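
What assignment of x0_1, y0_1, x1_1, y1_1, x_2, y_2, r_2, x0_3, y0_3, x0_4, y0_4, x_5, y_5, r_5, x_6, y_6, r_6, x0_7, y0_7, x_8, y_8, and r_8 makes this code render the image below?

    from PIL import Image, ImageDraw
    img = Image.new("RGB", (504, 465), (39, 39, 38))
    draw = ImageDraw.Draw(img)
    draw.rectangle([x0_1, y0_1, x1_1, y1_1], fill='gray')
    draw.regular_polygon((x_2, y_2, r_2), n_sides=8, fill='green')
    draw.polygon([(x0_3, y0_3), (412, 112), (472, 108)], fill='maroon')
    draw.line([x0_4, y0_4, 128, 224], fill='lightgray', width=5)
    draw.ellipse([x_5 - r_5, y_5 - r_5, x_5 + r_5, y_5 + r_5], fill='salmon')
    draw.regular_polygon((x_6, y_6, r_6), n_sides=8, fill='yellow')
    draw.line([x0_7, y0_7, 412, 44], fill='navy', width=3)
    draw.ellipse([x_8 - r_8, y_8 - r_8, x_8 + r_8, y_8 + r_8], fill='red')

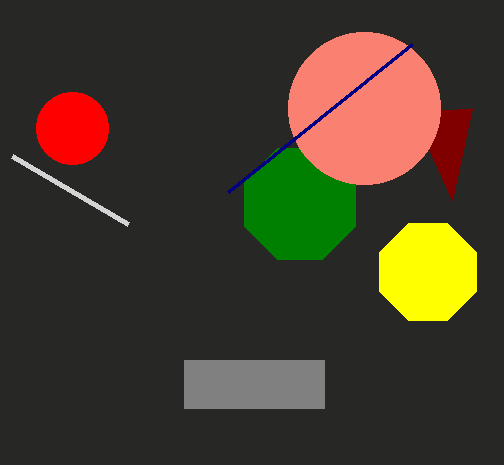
x0_1 = 184, y0_1 = 360, x1_1 = 324, y1_1 = 408, x_2 = 300, y_2 = 204, r_2 = 60, x0_3 = 452, y0_3 = 200, x0_4 = 12, y0_4 = 156, x_5 = 364, y_5 = 108, r_5 = 76, x_6 = 428, y_6 = 272, r_6 = 52, x0_7 = 228, y0_7 = 192, x_8 = 72, y_8 = 128, r_8 = 36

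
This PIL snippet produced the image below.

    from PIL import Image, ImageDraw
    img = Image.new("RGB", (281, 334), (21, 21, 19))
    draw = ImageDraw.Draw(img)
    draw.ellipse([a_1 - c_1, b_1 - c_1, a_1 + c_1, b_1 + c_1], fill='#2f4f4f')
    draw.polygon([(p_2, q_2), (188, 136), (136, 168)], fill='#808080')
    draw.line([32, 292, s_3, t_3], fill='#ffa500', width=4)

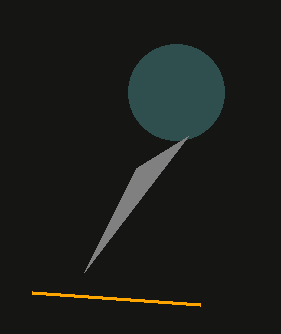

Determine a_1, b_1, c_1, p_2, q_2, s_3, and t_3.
a_1 = 176, b_1 = 92, c_1 = 48, p_2 = 84, q_2 = 272, s_3 = 200, t_3 = 304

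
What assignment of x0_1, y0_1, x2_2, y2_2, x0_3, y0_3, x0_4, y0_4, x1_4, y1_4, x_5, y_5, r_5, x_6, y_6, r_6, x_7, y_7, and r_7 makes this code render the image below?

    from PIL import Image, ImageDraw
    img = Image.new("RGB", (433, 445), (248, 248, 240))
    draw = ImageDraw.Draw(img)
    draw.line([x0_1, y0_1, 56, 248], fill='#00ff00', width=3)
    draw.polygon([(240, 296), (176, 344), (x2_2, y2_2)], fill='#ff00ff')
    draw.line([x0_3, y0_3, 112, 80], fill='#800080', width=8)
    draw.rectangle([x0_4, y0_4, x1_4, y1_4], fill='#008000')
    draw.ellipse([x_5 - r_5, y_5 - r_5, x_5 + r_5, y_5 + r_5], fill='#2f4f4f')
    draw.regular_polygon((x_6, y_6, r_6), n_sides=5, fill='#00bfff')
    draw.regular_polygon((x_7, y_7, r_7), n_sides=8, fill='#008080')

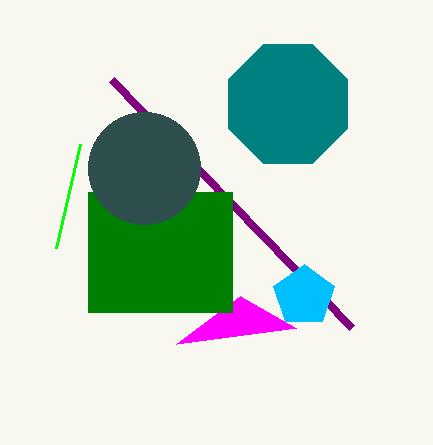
x0_1 = 80
y0_1 = 144
x2_2 = 296
y2_2 = 328
x0_3 = 352
y0_3 = 328
x0_4 = 88
y0_4 = 192
x1_4 = 232
y1_4 = 312
x_5 = 144
y_5 = 168
r_5 = 56
x_6 = 304
y_6 = 296
r_6 = 32
x_7 = 288
y_7 = 104
r_7 = 64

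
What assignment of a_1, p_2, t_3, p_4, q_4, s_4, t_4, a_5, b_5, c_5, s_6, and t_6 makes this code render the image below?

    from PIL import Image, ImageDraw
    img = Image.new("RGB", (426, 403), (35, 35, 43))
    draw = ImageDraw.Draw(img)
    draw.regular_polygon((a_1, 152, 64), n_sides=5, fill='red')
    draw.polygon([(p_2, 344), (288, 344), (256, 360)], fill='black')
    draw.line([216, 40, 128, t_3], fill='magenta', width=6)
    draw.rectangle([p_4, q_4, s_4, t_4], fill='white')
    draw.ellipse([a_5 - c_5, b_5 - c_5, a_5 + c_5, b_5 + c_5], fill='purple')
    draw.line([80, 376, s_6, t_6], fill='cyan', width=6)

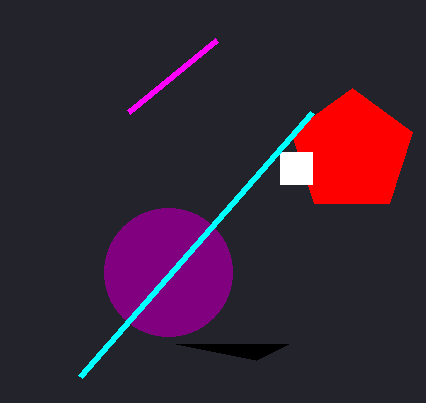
a_1 = 352, p_2 = 176, t_3 = 112, p_4 = 280, q_4 = 152, s_4 = 312, t_4 = 184, a_5 = 168, b_5 = 272, c_5 = 64, s_6 = 312, t_6 = 112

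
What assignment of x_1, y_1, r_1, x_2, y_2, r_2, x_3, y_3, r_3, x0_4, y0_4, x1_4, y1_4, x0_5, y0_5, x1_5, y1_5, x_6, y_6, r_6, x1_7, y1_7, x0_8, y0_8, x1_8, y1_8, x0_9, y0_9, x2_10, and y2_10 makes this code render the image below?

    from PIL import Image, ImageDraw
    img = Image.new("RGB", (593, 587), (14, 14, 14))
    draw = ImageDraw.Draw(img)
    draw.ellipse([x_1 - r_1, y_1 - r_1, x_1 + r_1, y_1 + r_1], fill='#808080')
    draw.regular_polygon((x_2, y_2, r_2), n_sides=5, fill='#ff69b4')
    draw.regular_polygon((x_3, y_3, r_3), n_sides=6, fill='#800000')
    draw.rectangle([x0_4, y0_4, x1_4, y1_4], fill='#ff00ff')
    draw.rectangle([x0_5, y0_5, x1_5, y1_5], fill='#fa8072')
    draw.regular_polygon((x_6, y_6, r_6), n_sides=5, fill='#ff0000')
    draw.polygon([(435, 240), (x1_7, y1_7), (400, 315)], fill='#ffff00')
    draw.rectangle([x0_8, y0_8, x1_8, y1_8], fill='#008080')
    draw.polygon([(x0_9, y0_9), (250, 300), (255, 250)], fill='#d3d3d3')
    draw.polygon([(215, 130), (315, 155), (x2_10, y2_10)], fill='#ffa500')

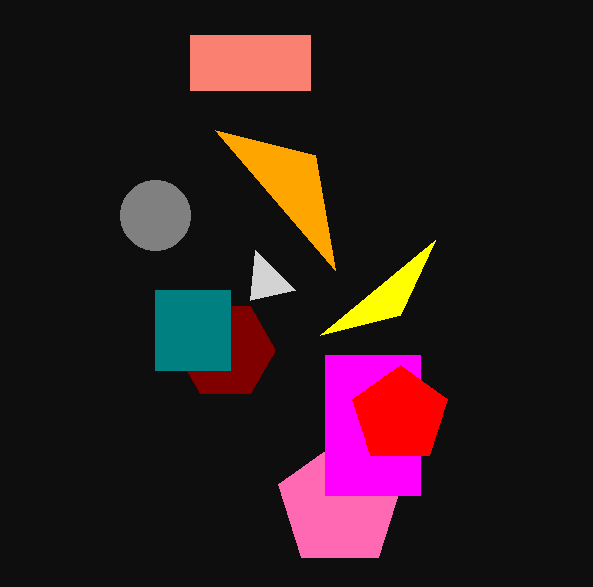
x_1 = 155, y_1 = 215, r_1 = 35, x_2 = 340, y_2 = 505, r_2 = 65, x_3 = 225, y_3 = 350, r_3 = 50, x0_4 = 325, y0_4 = 355, x1_4 = 420, y1_4 = 495, x0_5 = 190, y0_5 = 35, x1_5 = 310, y1_5 = 90, x_6 = 400, y_6 = 415, r_6 = 50, x1_7 = 320, y1_7 = 335, x0_8 = 155, y0_8 = 290, x1_8 = 230, y1_8 = 370, x0_9 = 295, y0_9 = 290, x2_10 = 335, y2_10 = 270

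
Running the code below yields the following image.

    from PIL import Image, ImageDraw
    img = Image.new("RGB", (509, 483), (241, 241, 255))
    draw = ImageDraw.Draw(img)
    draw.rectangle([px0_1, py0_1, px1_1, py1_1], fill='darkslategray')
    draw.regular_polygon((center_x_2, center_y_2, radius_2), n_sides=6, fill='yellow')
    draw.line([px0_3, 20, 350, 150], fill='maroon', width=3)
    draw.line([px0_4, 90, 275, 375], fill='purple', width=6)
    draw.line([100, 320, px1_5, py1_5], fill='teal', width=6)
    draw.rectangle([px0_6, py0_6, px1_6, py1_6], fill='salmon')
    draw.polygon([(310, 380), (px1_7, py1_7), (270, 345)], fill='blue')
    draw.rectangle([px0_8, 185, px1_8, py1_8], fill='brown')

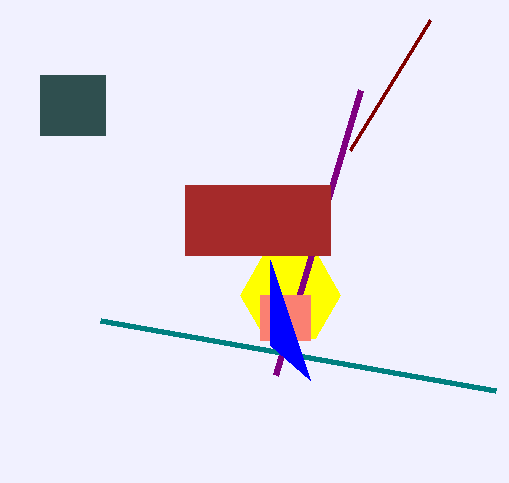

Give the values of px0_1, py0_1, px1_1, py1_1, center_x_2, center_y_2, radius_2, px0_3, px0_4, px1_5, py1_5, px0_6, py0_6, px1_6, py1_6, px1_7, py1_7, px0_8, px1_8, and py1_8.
px0_1 = 40; py0_1 = 75; px1_1 = 105; py1_1 = 135; center_x_2 = 290; center_y_2 = 295; radius_2 = 50; px0_3 = 430; px0_4 = 360; px1_5 = 495; py1_5 = 390; px0_6 = 260; py0_6 = 295; px1_6 = 310; py1_6 = 340; px1_7 = 270; py1_7 = 260; px0_8 = 185; px1_8 = 330; py1_8 = 255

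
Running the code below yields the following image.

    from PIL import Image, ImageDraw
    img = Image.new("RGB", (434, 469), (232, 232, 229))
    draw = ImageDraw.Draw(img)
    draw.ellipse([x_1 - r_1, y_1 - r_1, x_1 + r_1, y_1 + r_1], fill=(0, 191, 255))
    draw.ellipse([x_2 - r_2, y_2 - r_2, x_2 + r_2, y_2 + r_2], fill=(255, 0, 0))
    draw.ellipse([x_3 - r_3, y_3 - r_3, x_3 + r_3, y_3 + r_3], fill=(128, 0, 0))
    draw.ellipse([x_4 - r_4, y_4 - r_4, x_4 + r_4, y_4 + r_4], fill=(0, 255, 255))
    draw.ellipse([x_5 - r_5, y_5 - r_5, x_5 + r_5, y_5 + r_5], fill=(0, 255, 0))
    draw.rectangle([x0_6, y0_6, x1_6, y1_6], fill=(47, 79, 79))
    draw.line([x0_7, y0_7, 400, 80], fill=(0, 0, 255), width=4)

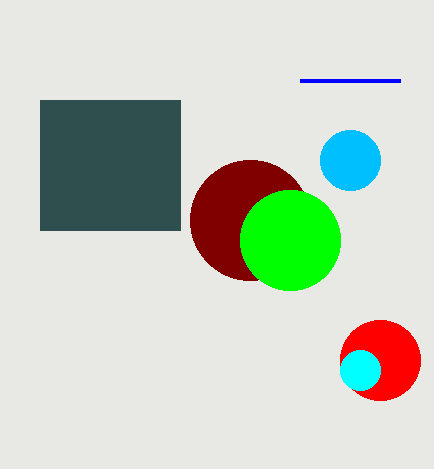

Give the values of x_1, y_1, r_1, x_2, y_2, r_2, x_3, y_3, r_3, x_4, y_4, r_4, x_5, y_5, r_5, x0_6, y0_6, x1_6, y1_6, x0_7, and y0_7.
x_1 = 350, y_1 = 160, r_1 = 30, x_2 = 380, y_2 = 360, r_2 = 40, x_3 = 250, y_3 = 220, r_3 = 60, x_4 = 360, y_4 = 370, r_4 = 20, x_5 = 290, y_5 = 240, r_5 = 50, x0_6 = 40, y0_6 = 100, x1_6 = 180, y1_6 = 230, x0_7 = 300, y0_7 = 80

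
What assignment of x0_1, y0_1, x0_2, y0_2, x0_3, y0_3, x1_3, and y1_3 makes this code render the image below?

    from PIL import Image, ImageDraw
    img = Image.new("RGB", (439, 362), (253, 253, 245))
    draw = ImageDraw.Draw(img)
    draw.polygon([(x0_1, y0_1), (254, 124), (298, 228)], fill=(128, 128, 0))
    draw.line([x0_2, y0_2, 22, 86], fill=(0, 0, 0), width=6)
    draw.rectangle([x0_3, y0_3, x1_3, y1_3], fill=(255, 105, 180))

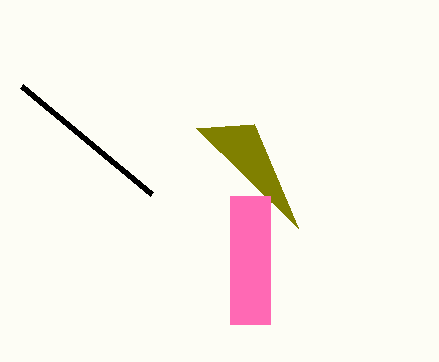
x0_1 = 196; y0_1 = 128; x0_2 = 152; y0_2 = 194; x0_3 = 230; y0_3 = 196; x1_3 = 270; y1_3 = 324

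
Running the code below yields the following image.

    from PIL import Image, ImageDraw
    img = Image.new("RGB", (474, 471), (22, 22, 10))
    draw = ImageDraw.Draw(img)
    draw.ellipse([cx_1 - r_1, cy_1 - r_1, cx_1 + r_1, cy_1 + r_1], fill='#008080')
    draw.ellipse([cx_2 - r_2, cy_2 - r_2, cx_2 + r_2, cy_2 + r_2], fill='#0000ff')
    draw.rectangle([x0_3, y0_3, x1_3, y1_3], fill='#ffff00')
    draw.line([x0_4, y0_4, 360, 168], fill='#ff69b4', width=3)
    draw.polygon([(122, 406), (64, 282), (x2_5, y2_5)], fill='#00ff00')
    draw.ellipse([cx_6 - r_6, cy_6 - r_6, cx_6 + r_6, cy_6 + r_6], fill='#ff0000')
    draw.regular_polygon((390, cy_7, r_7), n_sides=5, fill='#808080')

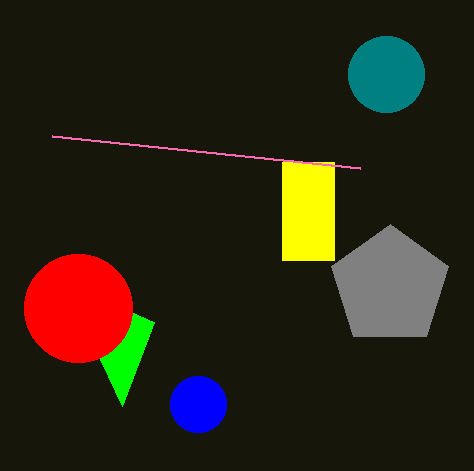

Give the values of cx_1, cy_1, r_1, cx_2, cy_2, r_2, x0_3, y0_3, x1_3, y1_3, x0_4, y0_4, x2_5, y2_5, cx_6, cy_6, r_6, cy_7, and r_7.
cx_1 = 386, cy_1 = 74, r_1 = 38, cx_2 = 198, cy_2 = 404, r_2 = 28, x0_3 = 282, y0_3 = 162, x1_3 = 334, y1_3 = 260, x0_4 = 52, y0_4 = 136, x2_5 = 154, y2_5 = 322, cx_6 = 78, cy_6 = 308, r_6 = 54, cy_7 = 286, r_7 = 62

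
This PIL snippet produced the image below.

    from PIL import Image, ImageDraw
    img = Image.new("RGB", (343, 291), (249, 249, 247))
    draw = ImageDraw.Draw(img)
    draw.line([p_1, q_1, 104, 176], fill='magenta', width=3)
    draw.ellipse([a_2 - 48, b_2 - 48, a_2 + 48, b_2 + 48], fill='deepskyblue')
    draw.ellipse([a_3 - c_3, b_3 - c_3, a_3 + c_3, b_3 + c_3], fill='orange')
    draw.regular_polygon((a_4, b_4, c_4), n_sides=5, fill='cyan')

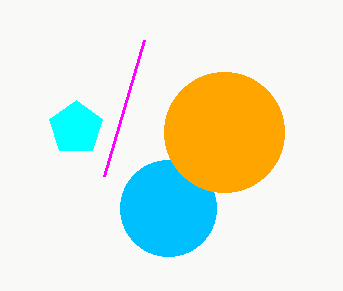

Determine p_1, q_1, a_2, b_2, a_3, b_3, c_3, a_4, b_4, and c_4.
p_1 = 144, q_1 = 40, a_2 = 168, b_2 = 208, a_3 = 224, b_3 = 132, c_3 = 60, a_4 = 76, b_4 = 128, c_4 = 28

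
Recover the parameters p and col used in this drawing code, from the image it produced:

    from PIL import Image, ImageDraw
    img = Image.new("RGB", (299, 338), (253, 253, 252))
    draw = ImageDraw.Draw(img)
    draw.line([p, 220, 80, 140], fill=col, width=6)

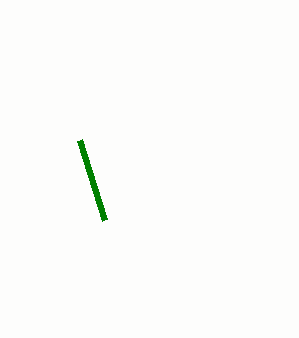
p = 105; col = 'green'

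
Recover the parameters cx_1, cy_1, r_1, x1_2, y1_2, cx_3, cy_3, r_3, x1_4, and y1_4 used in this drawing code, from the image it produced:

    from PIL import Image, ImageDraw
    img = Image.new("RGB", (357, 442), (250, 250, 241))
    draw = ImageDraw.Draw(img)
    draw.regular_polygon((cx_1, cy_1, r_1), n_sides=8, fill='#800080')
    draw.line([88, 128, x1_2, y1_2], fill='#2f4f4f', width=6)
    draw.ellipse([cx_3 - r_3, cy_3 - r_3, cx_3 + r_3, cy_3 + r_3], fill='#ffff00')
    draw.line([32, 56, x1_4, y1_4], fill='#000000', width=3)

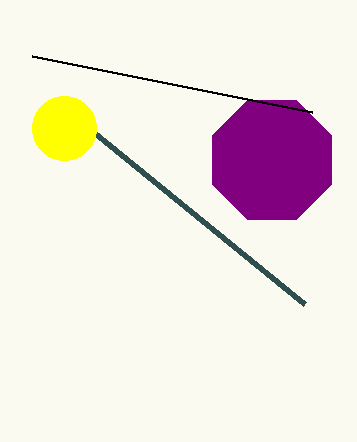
cx_1 = 272; cy_1 = 160; r_1 = 64; x1_2 = 304; y1_2 = 304; cx_3 = 64; cy_3 = 128; r_3 = 32; x1_4 = 312; y1_4 = 112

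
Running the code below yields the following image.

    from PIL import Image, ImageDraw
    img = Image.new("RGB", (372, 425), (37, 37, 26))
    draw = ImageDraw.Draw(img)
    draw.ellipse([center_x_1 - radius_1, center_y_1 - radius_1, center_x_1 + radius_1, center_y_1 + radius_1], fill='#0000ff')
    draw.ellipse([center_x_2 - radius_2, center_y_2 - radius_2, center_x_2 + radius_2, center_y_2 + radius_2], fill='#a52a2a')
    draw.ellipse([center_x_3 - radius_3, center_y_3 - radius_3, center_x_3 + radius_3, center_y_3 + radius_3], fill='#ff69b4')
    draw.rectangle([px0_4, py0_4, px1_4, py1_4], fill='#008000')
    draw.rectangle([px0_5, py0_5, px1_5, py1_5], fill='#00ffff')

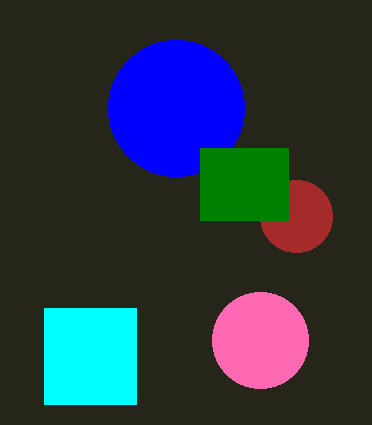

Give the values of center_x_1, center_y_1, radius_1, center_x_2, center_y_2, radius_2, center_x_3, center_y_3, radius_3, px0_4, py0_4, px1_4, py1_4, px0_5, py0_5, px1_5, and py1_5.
center_x_1 = 176; center_y_1 = 108; radius_1 = 68; center_x_2 = 296; center_y_2 = 216; radius_2 = 36; center_x_3 = 260; center_y_3 = 340; radius_3 = 48; px0_4 = 200; py0_4 = 148; px1_4 = 288; py1_4 = 220; px0_5 = 44; py0_5 = 308; px1_5 = 136; py1_5 = 404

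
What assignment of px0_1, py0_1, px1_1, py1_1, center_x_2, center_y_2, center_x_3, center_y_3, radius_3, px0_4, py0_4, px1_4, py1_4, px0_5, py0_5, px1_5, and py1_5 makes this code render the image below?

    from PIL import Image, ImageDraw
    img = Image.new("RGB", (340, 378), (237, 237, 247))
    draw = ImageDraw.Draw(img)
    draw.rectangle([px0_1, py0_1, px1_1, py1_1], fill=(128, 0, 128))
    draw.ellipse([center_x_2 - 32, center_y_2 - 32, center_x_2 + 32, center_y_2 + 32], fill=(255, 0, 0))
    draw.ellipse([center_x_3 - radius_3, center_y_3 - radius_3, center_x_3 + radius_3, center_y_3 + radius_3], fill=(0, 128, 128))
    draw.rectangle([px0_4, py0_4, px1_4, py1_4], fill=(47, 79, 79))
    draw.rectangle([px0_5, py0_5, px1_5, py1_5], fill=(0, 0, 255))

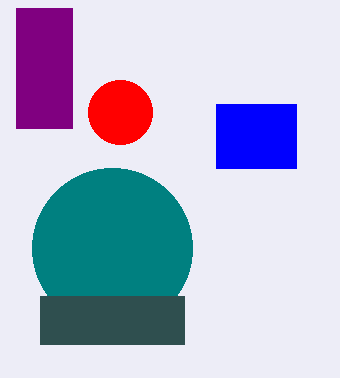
px0_1 = 16; py0_1 = 8; px1_1 = 72; py1_1 = 128; center_x_2 = 120; center_y_2 = 112; center_x_3 = 112; center_y_3 = 248; radius_3 = 80; px0_4 = 40; py0_4 = 296; px1_4 = 184; py1_4 = 344; px0_5 = 216; py0_5 = 104; px1_5 = 296; py1_5 = 168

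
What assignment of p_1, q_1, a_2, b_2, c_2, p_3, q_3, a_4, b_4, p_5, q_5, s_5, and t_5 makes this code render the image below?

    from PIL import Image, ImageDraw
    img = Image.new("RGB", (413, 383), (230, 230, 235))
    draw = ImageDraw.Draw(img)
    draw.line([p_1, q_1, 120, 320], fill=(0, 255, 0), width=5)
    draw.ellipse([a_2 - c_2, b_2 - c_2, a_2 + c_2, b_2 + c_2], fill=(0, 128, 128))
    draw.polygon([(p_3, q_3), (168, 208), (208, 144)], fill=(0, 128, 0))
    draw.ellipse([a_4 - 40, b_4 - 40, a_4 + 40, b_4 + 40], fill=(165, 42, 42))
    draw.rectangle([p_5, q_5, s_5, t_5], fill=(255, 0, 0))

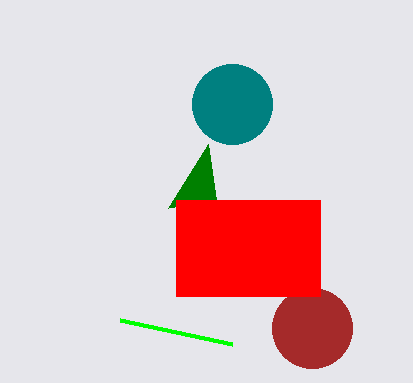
p_1 = 232
q_1 = 344
a_2 = 232
b_2 = 104
c_2 = 40
p_3 = 216
q_3 = 200
a_4 = 312
b_4 = 328
p_5 = 176
q_5 = 200
s_5 = 320
t_5 = 296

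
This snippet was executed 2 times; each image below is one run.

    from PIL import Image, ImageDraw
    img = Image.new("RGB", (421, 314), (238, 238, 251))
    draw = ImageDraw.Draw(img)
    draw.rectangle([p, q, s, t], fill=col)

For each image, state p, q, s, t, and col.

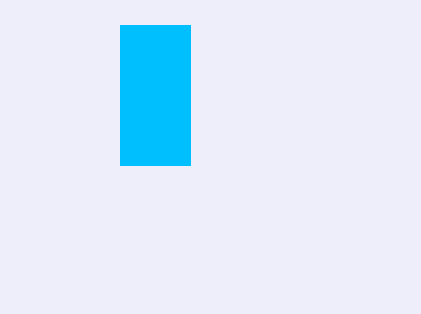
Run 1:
p = 120
q = 25
s = 190
t = 165
col = 'deepskyblue'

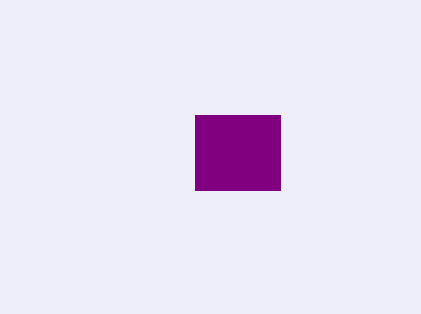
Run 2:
p = 195
q = 115
s = 280
t = 190
col = 'purple'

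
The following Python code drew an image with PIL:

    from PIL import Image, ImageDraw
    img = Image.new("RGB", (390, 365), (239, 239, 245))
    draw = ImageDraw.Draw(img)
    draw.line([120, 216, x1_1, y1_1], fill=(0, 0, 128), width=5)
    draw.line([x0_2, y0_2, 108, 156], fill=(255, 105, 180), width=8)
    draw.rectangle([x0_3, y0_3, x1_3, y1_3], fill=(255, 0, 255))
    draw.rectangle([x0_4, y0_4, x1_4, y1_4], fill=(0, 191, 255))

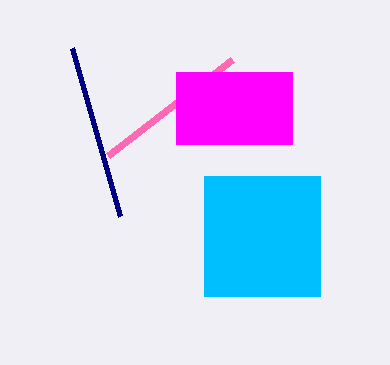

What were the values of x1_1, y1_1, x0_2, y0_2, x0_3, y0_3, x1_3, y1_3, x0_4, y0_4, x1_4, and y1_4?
x1_1 = 72, y1_1 = 48, x0_2 = 232, y0_2 = 60, x0_3 = 176, y0_3 = 72, x1_3 = 292, y1_3 = 144, x0_4 = 204, y0_4 = 176, x1_4 = 320, y1_4 = 296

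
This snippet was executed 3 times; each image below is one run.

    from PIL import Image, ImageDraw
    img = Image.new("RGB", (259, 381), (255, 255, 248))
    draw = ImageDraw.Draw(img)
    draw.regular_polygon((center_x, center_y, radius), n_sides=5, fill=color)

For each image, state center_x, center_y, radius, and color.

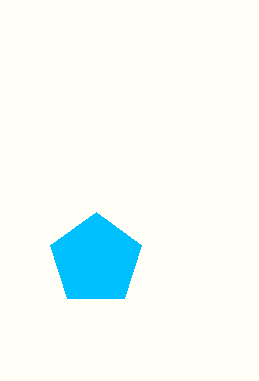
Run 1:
center_x = 96; center_y = 260; radius = 48; color = 'deepskyblue'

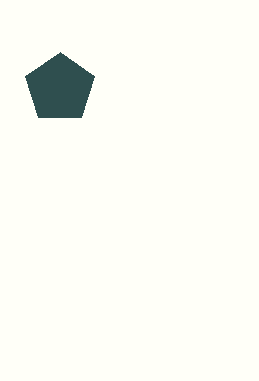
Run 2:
center_x = 60
center_y = 88
radius = 36
color = 'darkslategray'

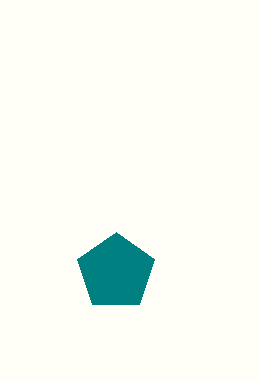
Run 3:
center_x = 116
center_y = 272
radius = 40
color = 'teal'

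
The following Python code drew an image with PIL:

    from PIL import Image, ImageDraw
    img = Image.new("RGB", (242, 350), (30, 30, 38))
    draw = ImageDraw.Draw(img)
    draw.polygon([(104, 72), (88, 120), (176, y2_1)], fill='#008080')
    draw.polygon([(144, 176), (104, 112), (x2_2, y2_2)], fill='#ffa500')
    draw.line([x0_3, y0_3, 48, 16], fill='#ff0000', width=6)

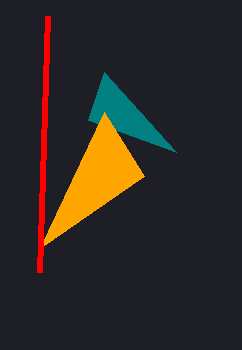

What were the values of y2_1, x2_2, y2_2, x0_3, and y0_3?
y2_1 = 152, x2_2 = 40, y2_2 = 248, x0_3 = 40, y0_3 = 272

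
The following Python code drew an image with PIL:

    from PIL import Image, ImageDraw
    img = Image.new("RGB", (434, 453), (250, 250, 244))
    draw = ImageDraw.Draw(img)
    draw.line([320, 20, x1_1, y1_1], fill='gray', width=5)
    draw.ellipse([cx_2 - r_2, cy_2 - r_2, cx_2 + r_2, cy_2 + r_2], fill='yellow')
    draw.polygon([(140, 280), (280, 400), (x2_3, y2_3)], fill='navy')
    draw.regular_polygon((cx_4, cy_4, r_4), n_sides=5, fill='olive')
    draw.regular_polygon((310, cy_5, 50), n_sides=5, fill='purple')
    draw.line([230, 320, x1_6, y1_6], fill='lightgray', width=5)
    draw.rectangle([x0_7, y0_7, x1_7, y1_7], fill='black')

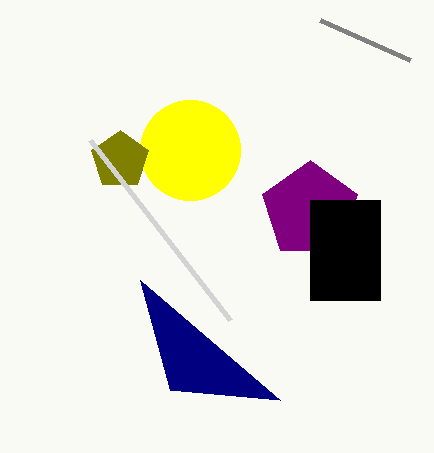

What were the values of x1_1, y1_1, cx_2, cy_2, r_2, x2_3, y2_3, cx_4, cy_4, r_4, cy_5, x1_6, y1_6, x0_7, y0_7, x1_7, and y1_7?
x1_1 = 410
y1_1 = 60
cx_2 = 190
cy_2 = 150
r_2 = 50
x2_3 = 170
y2_3 = 390
cx_4 = 120
cy_4 = 160
r_4 = 30
cy_5 = 210
x1_6 = 90
y1_6 = 140
x0_7 = 310
y0_7 = 200
x1_7 = 380
y1_7 = 300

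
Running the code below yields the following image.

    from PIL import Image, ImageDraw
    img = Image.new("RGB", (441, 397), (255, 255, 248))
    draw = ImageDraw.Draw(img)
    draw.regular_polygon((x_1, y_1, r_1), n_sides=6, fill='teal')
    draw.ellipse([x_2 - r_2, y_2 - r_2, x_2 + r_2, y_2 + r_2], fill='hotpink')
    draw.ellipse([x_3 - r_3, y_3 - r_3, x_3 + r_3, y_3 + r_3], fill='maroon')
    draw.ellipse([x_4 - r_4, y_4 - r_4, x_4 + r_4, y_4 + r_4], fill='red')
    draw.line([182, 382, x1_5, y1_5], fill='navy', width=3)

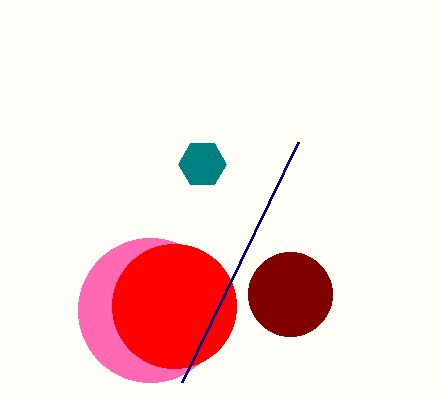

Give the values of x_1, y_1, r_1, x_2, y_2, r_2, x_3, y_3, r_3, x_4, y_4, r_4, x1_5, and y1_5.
x_1 = 202
y_1 = 164
r_1 = 24
x_2 = 150
y_2 = 310
r_2 = 72
x_3 = 290
y_3 = 294
r_3 = 42
x_4 = 174
y_4 = 306
r_4 = 62
x1_5 = 298
y1_5 = 142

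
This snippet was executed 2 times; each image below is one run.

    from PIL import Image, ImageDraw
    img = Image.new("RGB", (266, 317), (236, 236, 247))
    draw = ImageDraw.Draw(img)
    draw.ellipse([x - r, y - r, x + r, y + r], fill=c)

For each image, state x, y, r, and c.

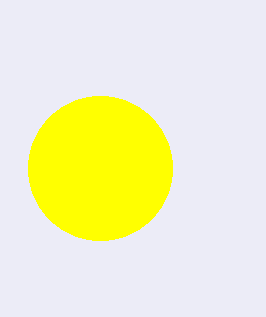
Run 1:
x = 100; y = 168; r = 72; c = 'yellow'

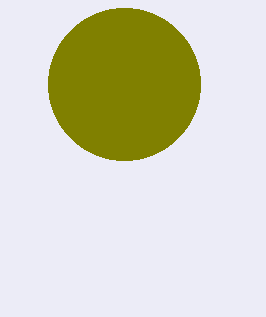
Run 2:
x = 124, y = 84, r = 76, c = 'olive'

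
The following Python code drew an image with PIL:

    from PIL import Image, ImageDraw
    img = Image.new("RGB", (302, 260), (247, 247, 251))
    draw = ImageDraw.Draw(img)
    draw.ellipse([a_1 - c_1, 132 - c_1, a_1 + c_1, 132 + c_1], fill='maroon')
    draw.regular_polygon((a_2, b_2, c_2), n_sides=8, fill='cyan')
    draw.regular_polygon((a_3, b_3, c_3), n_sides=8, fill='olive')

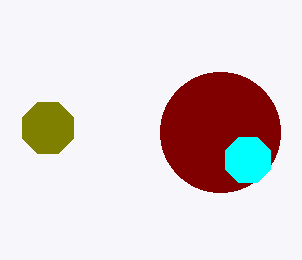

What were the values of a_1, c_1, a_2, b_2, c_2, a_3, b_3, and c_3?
a_1 = 220
c_1 = 60
a_2 = 248
b_2 = 160
c_2 = 24
a_3 = 48
b_3 = 128
c_3 = 28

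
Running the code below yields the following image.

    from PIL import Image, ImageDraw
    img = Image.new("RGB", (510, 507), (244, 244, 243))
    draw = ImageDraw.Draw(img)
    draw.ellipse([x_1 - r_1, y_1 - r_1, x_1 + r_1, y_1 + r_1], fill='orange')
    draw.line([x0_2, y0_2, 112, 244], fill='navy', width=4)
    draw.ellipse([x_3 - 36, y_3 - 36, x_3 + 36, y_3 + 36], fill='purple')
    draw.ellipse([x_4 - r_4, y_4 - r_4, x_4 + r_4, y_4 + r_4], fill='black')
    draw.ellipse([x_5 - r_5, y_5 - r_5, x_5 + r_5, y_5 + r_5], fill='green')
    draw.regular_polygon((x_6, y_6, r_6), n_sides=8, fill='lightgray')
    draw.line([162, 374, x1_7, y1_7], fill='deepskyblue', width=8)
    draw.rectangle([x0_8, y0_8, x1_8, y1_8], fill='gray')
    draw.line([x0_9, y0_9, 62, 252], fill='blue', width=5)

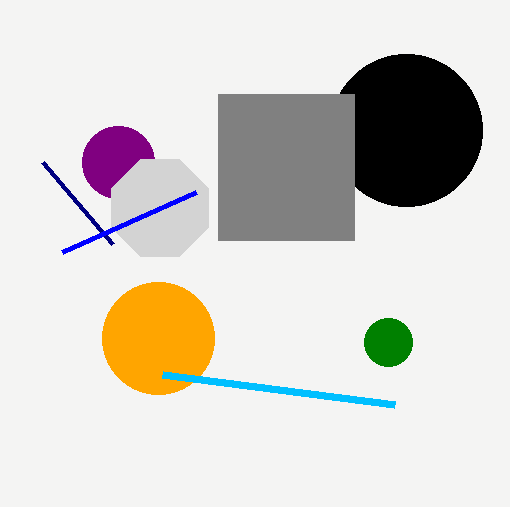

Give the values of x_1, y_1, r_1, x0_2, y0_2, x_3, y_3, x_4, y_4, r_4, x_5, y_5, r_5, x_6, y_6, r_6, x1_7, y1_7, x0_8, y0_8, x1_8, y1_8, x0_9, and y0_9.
x_1 = 158
y_1 = 338
r_1 = 56
x0_2 = 42
y0_2 = 162
x_3 = 118
y_3 = 162
x_4 = 406
y_4 = 130
r_4 = 76
x_5 = 388
y_5 = 342
r_5 = 24
x_6 = 160
y_6 = 208
r_6 = 52
x1_7 = 394
y1_7 = 404
x0_8 = 218
y0_8 = 94
x1_8 = 354
y1_8 = 240
x0_9 = 196
y0_9 = 192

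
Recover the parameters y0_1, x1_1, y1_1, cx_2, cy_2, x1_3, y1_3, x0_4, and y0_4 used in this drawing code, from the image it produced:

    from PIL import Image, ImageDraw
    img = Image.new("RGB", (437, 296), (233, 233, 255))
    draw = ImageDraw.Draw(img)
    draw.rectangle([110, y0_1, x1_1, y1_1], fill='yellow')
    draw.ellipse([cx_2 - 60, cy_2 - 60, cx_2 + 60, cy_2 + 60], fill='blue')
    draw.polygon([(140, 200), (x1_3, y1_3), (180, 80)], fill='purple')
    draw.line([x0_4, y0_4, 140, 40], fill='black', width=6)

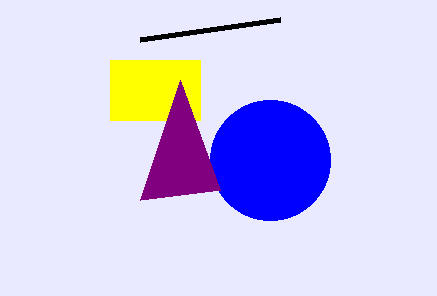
y0_1 = 60; x1_1 = 200; y1_1 = 120; cx_2 = 270; cy_2 = 160; x1_3 = 220; y1_3 = 190; x0_4 = 280; y0_4 = 20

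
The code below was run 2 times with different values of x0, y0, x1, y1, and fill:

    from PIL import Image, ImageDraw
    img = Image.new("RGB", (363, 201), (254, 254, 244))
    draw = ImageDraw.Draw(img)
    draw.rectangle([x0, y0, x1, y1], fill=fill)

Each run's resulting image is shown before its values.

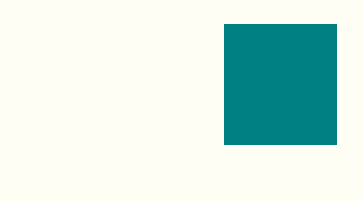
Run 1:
x0 = 224
y0 = 24
x1 = 336
y1 = 144
fill = 'teal'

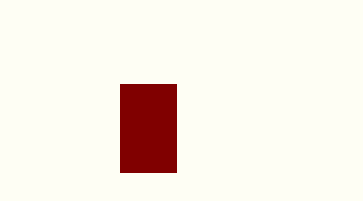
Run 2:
x0 = 120
y0 = 84
x1 = 176
y1 = 172
fill = 'maroon'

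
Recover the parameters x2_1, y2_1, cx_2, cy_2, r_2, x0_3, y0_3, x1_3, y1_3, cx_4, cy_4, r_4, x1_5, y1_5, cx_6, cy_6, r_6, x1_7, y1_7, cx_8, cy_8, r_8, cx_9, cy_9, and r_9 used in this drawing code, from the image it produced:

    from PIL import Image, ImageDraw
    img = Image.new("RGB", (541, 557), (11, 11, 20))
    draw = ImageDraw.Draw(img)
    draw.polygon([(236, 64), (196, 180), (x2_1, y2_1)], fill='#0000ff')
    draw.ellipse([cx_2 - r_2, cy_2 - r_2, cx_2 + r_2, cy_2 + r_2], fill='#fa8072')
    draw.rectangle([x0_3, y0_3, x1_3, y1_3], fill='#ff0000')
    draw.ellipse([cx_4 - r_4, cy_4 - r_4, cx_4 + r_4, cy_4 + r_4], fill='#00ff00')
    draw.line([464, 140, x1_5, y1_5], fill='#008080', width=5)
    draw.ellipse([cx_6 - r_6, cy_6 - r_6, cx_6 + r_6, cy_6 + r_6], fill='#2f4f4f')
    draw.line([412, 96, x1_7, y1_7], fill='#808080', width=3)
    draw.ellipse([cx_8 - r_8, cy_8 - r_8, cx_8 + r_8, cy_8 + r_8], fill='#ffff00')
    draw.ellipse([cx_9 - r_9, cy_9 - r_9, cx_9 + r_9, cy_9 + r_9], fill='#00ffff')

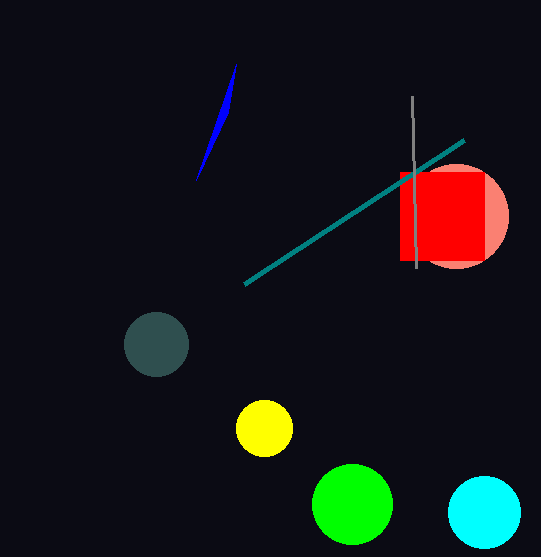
x2_1 = 228
y2_1 = 112
cx_2 = 456
cy_2 = 216
r_2 = 52
x0_3 = 400
y0_3 = 172
x1_3 = 484
y1_3 = 260
cx_4 = 352
cy_4 = 504
r_4 = 40
x1_5 = 244
y1_5 = 284
cx_6 = 156
cy_6 = 344
r_6 = 32
x1_7 = 416
y1_7 = 268
cx_8 = 264
cy_8 = 428
r_8 = 28
cx_9 = 484
cy_9 = 512
r_9 = 36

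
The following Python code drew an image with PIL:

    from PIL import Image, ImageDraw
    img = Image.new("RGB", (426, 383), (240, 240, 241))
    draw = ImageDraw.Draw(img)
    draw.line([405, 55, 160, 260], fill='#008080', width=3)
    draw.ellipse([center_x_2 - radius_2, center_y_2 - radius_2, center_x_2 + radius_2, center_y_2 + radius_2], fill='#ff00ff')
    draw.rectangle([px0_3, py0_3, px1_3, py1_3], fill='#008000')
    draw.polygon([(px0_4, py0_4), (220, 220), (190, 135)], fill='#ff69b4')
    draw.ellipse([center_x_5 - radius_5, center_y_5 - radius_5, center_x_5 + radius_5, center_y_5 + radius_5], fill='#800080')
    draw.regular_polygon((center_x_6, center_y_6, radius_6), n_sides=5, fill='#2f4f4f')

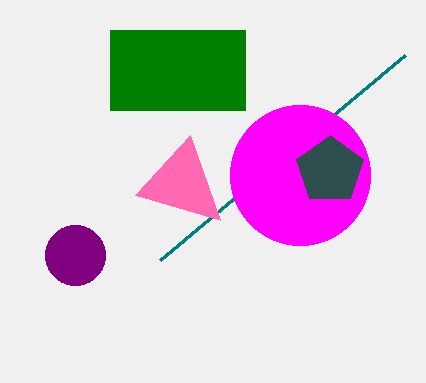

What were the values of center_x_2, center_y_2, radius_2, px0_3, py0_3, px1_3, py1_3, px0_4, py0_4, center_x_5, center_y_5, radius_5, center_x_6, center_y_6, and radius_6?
center_x_2 = 300, center_y_2 = 175, radius_2 = 70, px0_3 = 110, py0_3 = 30, px1_3 = 245, py1_3 = 110, px0_4 = 135, py0_4 = 195, center_x_5 = 75, center_y_5 = 255, radius_5 = 30, center_x_6 = 330, center_y_6 = 170, radius_6 = 35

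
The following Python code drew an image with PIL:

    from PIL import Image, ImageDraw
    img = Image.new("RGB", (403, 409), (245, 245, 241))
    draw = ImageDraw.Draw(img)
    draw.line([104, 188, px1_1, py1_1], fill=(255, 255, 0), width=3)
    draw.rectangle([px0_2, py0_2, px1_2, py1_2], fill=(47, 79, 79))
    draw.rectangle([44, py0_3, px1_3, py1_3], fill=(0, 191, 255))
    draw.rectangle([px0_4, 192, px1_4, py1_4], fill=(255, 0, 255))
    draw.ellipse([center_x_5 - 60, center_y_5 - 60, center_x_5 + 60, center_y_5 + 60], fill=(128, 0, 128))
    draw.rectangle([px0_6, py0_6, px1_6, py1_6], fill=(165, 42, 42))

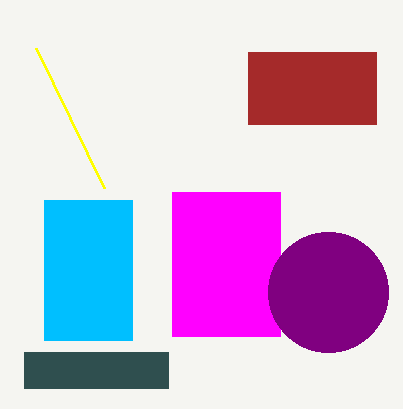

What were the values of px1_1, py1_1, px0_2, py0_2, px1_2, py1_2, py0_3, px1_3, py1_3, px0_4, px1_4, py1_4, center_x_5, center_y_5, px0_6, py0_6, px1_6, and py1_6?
px1_1 = 36, py1_1 = 48, px0_2 = 24, py0_2 = 352, px1_2 = 168, py1_2 = 388, py0_3 = 200, px1_3 = 132, py1_3 = 340, px0_4 = 172, px1_4 = 280, py1_4 = 336, center_x_5 = 328, center_y_5 = 292, px0_6 = 248, py0_6 = 52, px1_6 = 376, py1_6 = 124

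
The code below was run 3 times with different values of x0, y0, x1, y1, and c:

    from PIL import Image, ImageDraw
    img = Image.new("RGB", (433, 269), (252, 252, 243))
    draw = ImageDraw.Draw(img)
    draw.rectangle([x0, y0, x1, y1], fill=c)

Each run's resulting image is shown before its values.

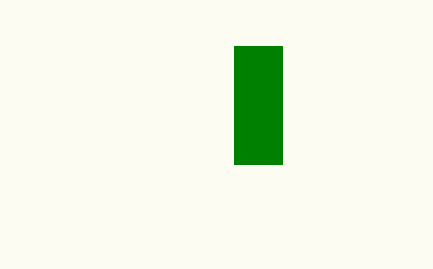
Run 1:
x0 = 234
y0 = 46
x1 = 282
y1 = 164
c = 'green'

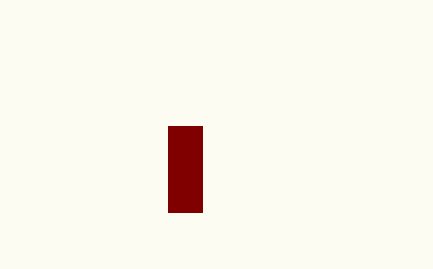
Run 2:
x0 = 168, y0 = 126, x1 = 202, y1 = 212, c = 'maroon'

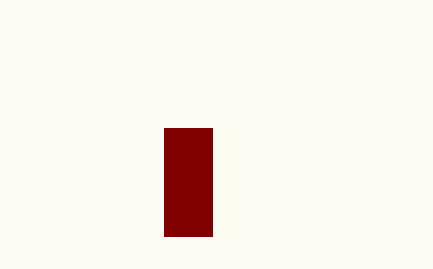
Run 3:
x0 = 164, y0 = 128, x1 = 212, y1 = 236, c = 'maroon'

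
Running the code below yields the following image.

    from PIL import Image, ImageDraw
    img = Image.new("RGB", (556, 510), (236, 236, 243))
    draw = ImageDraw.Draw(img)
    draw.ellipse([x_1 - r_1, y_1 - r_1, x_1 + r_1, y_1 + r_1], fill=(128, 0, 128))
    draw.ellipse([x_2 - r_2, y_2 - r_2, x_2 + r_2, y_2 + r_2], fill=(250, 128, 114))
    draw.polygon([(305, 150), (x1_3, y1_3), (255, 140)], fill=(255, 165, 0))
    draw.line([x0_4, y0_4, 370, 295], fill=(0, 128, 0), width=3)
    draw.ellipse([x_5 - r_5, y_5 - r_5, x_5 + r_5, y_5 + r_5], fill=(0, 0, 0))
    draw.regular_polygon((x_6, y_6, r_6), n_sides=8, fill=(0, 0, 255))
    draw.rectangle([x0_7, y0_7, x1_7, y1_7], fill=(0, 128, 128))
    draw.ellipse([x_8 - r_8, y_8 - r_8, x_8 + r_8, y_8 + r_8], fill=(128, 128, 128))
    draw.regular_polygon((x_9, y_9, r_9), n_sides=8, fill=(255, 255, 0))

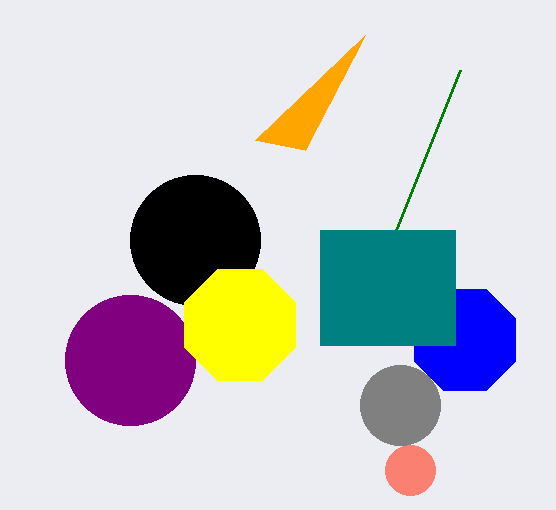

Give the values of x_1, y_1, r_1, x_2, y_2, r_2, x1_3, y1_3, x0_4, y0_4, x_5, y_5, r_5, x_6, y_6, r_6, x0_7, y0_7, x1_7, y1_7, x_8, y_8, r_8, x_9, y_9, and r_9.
x_1 = 130; y_1 = 360; r_1 = 65; x_2 = 410; y_2 = 470; r_2 = 25; x1_3 = 365; y1_3 = 35; x0_4 = 460; y0_4 = 70; x_5 = 195; y_5 = 240; r_5 = 65; x_6 = 465; y_6 = 340; r_6 = 55; x0_7 = 320; y0_7 = 230; x1_7 = 455; y1_7 = 345; x_8 = 400; y_8 = 405; r_8 = 40; x_9 = 240; y_9 = 325; r_9 = 60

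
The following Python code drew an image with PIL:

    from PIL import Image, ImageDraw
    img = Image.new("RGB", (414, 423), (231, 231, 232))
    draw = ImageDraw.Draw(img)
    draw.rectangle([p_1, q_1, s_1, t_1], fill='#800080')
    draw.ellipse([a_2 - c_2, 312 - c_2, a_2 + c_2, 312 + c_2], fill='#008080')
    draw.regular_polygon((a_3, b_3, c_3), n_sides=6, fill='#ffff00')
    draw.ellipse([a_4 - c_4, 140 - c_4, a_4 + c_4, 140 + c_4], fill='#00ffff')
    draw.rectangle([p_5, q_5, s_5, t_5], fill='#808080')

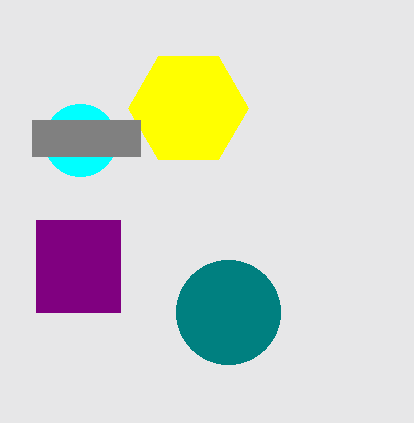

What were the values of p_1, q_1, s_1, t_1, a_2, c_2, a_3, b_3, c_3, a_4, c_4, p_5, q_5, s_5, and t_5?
p_1 = 36, q_1 = 220, s_1 = 120, t_1 = 312, a_2 = 228, c_2 = 52, a_3 = 188, b_3 = 108, c_3 = 60, a_4 = 80, c_4 = 36, p_5 = 32, q_5 = 120, s_5 = 140, t_5 = 156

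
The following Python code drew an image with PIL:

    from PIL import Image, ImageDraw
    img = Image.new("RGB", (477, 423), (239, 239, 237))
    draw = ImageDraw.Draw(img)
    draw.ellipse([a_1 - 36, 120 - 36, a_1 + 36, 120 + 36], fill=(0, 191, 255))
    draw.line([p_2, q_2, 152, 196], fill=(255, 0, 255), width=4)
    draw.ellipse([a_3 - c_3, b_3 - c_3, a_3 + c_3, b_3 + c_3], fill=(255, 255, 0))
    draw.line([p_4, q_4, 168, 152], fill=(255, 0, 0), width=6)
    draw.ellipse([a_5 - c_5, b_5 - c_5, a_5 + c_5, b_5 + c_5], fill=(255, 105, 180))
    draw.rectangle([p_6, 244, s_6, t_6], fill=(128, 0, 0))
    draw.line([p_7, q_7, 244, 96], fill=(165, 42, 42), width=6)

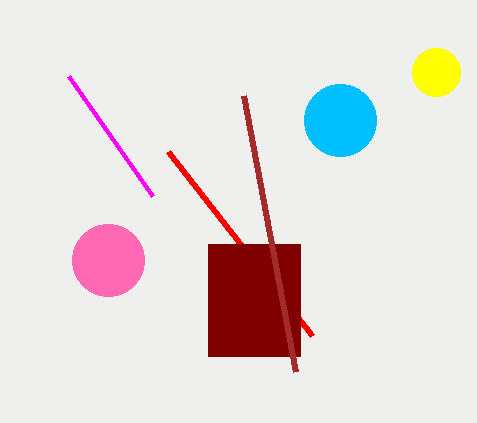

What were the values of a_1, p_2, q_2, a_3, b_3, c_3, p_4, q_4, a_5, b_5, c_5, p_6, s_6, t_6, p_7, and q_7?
a_1 = 340; p_2 = 68; q_2 = 76; a_3 = 436; b_3 = 72; c_3 = 24; p_4 = 312; q_4 = 336; a_5 = 108; b_5 = 260; c_5 = 36; p_6 = 208; s_6 = 300; t_6 = 356; p_7 = 296; q_7 = 372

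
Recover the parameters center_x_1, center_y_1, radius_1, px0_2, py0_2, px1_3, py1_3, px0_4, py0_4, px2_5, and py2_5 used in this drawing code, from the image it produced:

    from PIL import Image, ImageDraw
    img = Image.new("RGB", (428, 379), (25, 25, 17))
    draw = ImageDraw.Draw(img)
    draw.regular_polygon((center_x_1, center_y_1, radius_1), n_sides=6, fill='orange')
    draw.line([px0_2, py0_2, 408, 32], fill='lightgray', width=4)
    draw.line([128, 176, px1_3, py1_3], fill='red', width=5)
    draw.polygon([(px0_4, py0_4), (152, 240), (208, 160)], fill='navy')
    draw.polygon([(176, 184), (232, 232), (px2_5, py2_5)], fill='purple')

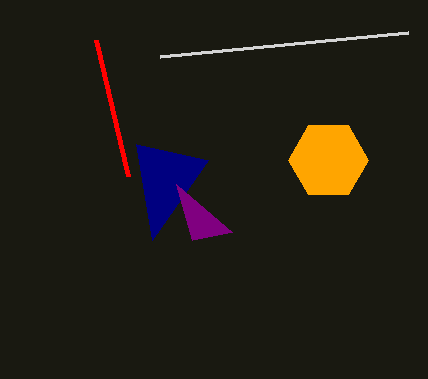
center_x_1 = 328
center_y_1 = 160
radius_1 = 40
px0_2 = 160
py0_2 = 56
px1_3 = 96
py1_3 = 40
px0_4 = 136
py0_4 = 144
px2_5 = 192
py2_5 = 240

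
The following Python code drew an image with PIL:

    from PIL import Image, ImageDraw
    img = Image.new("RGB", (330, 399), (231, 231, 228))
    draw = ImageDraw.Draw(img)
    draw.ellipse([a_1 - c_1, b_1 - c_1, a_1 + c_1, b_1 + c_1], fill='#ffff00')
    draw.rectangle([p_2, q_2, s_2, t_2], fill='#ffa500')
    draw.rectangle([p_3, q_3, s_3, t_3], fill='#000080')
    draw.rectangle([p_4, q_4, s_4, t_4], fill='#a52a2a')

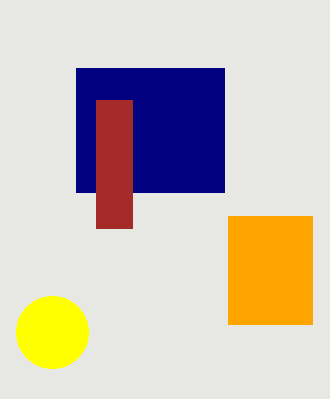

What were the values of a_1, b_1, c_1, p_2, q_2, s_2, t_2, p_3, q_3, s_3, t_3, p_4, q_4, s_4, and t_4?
a_1 = 52
b_1 = 332
c_1 = 36
p_2 = 228
q_2 = 216
s_2 = 312
t_2 = 324
p_3 = 76
q_3 = 68
s_3 = 224
t_3 = 192
p_4 = 96
q_4 = 100
s_4 = 132
t_4 = 228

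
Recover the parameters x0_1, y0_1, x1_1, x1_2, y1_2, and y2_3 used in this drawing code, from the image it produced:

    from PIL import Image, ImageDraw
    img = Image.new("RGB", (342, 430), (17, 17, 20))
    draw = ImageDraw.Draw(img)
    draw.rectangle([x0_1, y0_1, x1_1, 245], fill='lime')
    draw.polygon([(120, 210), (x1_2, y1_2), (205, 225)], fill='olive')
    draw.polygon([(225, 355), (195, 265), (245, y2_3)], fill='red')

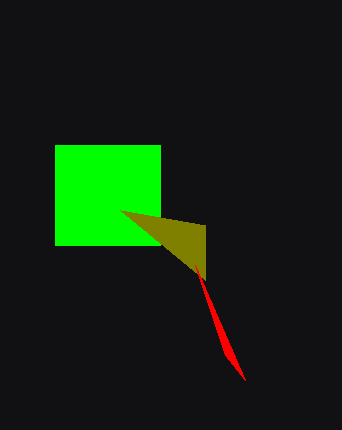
x0_1 = 55, y0_1 = 145, x1_1 = 160, x1_2 = 205, y1_2 = 280, y2_3 = 380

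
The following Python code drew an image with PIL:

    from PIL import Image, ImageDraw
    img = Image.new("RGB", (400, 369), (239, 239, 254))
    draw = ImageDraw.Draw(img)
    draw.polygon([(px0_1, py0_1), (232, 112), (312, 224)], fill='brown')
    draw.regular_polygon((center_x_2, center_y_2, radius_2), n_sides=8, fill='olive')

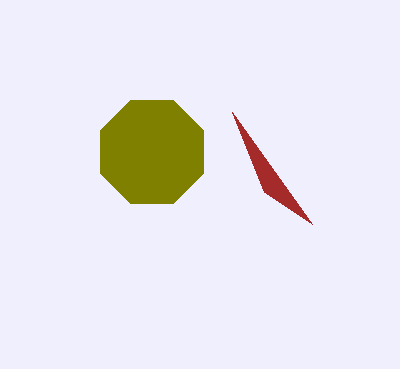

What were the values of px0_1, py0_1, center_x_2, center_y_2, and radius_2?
px0_1 = 264, py0_1 = 192, center_x_2 = 152, center_y_2 = 152, radius_2 = 56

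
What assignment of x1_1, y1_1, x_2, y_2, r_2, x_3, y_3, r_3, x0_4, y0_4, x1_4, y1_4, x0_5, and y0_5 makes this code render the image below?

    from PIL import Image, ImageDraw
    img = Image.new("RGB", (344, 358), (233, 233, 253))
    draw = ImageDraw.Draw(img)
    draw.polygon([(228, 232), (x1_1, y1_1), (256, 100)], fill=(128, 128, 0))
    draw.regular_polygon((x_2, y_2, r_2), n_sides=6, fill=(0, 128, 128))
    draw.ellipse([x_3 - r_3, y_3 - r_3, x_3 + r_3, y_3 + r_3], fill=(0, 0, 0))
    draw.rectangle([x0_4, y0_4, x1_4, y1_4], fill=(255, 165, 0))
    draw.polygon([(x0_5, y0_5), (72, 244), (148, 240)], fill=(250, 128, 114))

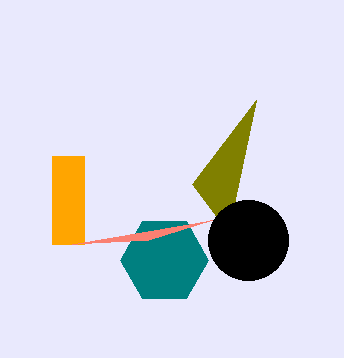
x1_1 = 192
y1_1 = 184
x_2 = 164
y_2 = 260
r_2 = 44
x_3 = 248
y_3 = 240
r_3 = 40
x0_4 = 52
y0_4 = 156
x1_4 = 84
y1_4 = 244
x0_5 = 212
y0_5 = 220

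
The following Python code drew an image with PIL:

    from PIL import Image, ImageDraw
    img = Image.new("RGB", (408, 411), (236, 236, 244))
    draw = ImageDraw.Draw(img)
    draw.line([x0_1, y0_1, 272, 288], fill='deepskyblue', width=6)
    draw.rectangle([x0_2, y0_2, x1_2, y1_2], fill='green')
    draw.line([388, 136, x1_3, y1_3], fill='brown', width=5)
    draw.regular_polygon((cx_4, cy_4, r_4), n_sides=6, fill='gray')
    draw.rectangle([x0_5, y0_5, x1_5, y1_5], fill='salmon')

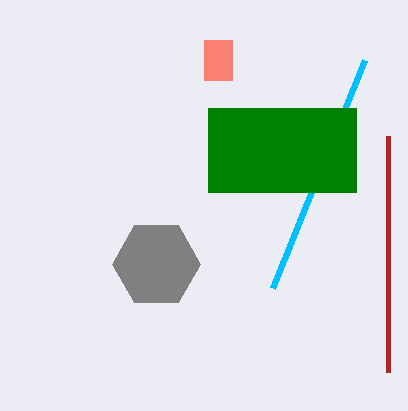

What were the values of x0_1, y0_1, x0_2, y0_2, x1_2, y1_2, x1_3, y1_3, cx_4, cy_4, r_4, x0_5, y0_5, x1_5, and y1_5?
x0_1 = 364
y0_1 = 60
x0_2 = 208
y0_2 = 108
x1_2 = 356
y1_2 = 192
x1_3 = 388
y1_3 = 372
cx_4 = 156
cy_4 = 264
r_4 = 44
x0_5 = 204
y0_5 = 40
x1_5 = 232
y1_5 = 80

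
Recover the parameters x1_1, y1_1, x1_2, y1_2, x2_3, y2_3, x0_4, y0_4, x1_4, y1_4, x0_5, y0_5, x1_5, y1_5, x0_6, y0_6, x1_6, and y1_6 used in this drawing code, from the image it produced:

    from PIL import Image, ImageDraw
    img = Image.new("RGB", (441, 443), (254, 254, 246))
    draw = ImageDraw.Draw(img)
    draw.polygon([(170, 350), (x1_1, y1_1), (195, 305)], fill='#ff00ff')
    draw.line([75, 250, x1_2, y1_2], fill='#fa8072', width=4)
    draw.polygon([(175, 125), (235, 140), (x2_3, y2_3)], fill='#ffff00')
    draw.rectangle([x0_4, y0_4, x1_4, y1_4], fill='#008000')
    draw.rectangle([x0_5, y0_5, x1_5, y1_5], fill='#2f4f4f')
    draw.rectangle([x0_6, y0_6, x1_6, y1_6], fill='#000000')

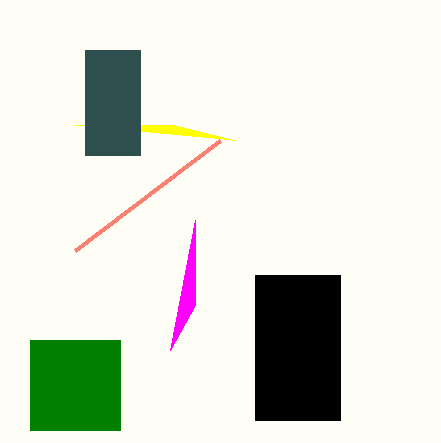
x1_1 = 195
y1_1 = 220
x1_2 = 220
y1_2 = 140
x2_3 = 75
y2_3 = 125
x0_4 = 30
y0_4 = 340
x1_4 = 120
y1_4 = 430
x0_5 = 85
y0_5 = 50
x1_5 = 140
y1_5 = 155
x0_6 = 255
y0_6 = 275
x1_6 = 340
y1_6 = 420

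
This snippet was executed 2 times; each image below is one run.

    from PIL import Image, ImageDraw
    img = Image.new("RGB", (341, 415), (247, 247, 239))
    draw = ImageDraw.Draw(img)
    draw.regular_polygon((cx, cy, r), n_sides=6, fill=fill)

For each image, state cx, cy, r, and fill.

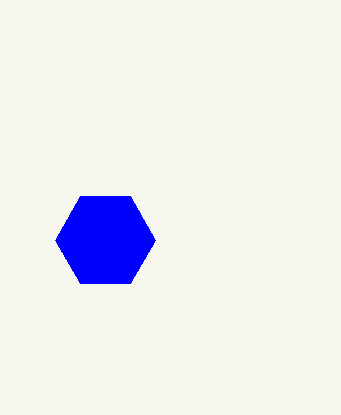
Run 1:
cx = 105; cy = 240; r = 50; fill = 'blue'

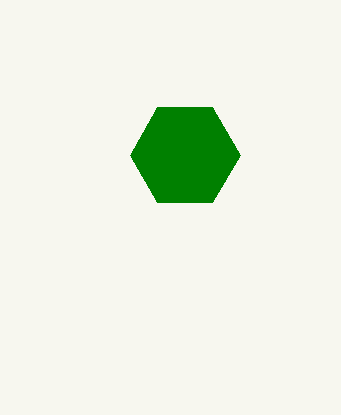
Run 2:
cx = 185
cy = 155
r = 55
fill = 'green'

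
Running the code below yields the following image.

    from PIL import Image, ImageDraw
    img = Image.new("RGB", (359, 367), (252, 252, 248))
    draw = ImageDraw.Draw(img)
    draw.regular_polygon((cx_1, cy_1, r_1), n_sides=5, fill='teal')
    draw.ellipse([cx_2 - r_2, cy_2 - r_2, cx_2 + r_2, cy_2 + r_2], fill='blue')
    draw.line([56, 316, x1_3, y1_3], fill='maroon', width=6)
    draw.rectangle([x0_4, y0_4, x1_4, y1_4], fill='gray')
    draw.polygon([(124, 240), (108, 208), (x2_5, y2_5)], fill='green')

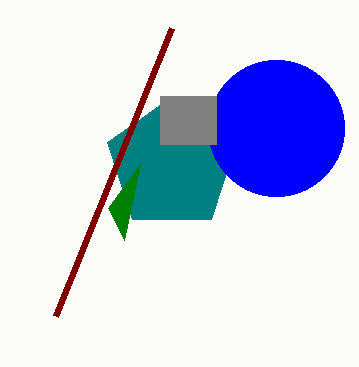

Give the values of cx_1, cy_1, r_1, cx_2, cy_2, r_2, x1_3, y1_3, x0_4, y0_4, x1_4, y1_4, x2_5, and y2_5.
cx_1 = 172, cy_1 = 164, r_1 = 68, cx_2 = 276, cy_2 = 128, r_2 = 68, x1_3 = 172, y1_3 = 28, x0_4 = 160, y0_4 = 96, x1_4 = 216, y1_4 = 144, x2_5 = 140, y2_5 = 164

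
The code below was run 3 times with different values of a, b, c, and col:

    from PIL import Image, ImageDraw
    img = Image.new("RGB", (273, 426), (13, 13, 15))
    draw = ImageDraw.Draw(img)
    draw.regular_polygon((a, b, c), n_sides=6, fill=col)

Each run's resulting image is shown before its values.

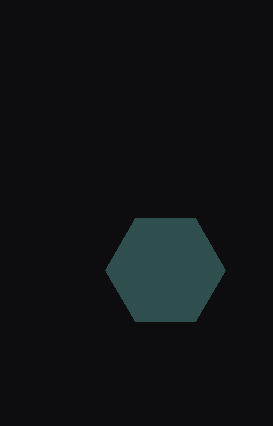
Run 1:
a = 165; b = 270; c = 60; col = 'darkslategray'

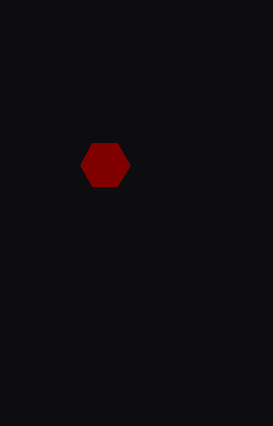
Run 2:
a = 105; b = 165; c = 25; col = 'maroon'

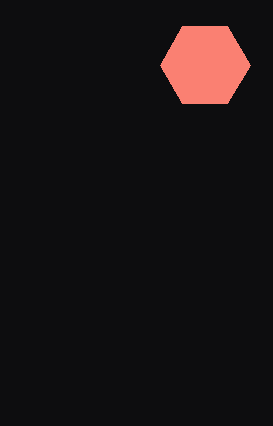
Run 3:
a = 205; b = 65; c = 45; col = 'salmon'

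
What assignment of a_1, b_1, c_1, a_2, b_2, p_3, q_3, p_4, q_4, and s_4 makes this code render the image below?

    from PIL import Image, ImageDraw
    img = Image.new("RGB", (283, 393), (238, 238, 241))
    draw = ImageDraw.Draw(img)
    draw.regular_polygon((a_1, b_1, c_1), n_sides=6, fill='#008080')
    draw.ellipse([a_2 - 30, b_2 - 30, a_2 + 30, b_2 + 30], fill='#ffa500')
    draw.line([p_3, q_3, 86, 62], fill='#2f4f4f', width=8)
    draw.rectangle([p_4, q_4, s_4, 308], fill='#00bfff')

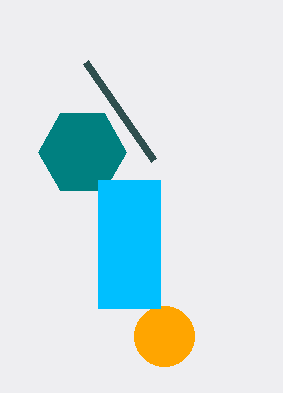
a_1 = 82
b_1 = 152
c_1 = 44
a_2 = 164
b_2 = 336
p_3 = 154
q_3 = 160
p_4 = 98
q_4 = 180
s_4 = 160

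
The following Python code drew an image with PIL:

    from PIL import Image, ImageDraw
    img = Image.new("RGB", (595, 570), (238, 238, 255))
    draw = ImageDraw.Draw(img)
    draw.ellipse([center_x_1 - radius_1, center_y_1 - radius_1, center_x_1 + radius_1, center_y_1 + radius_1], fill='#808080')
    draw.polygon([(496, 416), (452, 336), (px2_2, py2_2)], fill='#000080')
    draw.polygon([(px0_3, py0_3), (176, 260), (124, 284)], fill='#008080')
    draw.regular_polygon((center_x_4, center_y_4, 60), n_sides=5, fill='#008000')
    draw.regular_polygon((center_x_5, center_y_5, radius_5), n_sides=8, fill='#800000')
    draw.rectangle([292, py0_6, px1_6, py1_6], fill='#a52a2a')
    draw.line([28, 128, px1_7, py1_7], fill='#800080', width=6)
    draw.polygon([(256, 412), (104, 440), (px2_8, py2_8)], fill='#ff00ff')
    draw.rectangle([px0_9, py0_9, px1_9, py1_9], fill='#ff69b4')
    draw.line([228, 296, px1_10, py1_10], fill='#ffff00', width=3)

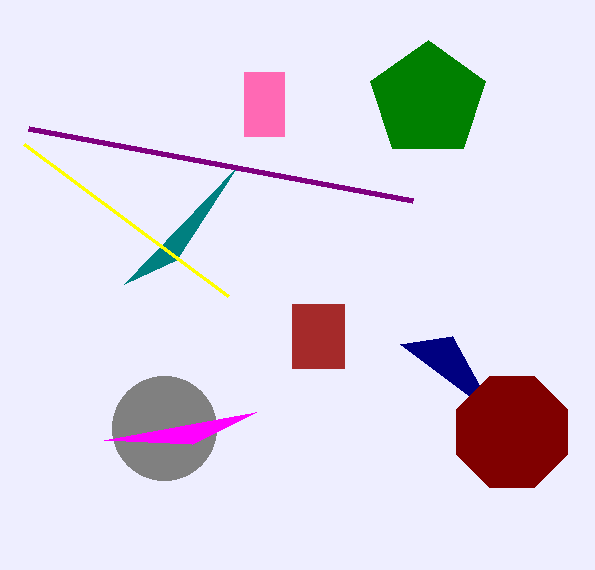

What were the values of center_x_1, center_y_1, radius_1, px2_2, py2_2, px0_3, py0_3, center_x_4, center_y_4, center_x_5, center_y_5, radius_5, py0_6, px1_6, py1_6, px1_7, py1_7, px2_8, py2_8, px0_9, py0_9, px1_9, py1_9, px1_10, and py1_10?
center_x_1 = 164
center_y_1 = 428
radius_1 = 52
px2_2 = 400
py2_2 = 344
px0_3 = 236
py0_3 = 168
center_x_4 = 428
center_y_4 = 100
center_x_5 = 512
center_y_5 = 432
radius_5 = 60
py0_6 = 304
px1_6 = 344
py1_6 = 368
px1_7 = 412
py1_7 = 200
px2_8 = 192
py2_8 = 444
px0_9 = 244
py0_9 = 72
px1_9 = 284
py1_9 = 136
px1_10 = 24
py1_10 = 144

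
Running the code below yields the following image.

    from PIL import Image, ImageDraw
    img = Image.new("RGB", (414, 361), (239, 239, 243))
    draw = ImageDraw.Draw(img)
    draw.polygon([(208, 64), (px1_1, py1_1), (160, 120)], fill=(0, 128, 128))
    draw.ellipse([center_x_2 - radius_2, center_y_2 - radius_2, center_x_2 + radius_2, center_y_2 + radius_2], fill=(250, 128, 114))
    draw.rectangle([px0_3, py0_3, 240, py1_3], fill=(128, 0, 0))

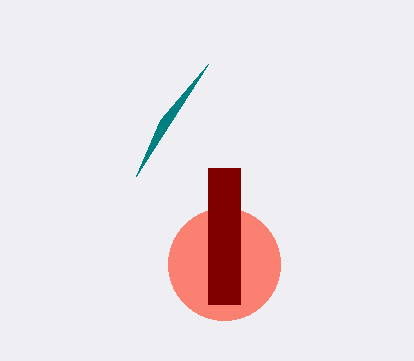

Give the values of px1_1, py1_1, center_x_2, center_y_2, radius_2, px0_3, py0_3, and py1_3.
px1_1 = 136, py1_1 = 176, center_x_2 = 224, center_y_2 = 264, radius_2 = 56, px0_3 = 208, py0_3 = 168, py1_3 = 304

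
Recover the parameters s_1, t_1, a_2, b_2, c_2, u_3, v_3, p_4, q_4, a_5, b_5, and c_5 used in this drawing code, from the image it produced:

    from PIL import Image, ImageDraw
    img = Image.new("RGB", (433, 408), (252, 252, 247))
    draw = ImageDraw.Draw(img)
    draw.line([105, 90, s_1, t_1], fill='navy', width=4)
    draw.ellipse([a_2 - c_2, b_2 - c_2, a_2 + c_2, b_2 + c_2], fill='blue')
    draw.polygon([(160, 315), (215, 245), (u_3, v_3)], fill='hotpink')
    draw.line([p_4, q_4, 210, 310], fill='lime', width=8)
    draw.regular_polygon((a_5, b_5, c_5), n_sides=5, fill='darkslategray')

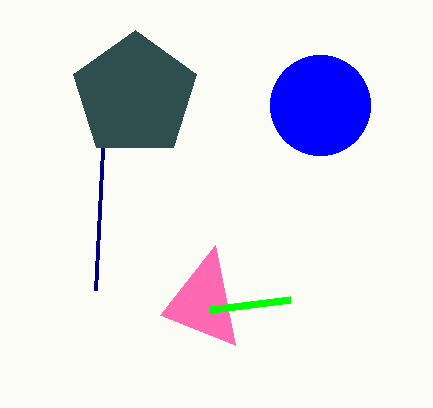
s_1 = 95
t_1 = 290
a_2 = 320
b_2 = 105
c_2 = 50
u_3 = 235
v_3 = 345
p_4 = 290
q_4 = 300
a_5 = 135
b_5 = 95
c_5 = 65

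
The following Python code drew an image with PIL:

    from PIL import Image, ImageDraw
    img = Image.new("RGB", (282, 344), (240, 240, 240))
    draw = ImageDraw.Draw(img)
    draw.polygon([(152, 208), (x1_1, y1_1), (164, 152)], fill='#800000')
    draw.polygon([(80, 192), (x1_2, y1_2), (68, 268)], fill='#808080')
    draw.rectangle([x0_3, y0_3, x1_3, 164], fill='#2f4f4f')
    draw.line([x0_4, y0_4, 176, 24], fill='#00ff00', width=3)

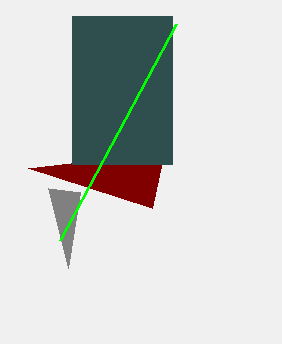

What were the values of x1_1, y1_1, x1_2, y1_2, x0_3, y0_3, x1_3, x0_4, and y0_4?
x1_1 = 28, y1_1 = 168, x1_2 = 48, y1_2 = 188, x0_3 = 72, y0_3 = 16, x1_3 = 172, x0_4 = 60, y0_4 = 240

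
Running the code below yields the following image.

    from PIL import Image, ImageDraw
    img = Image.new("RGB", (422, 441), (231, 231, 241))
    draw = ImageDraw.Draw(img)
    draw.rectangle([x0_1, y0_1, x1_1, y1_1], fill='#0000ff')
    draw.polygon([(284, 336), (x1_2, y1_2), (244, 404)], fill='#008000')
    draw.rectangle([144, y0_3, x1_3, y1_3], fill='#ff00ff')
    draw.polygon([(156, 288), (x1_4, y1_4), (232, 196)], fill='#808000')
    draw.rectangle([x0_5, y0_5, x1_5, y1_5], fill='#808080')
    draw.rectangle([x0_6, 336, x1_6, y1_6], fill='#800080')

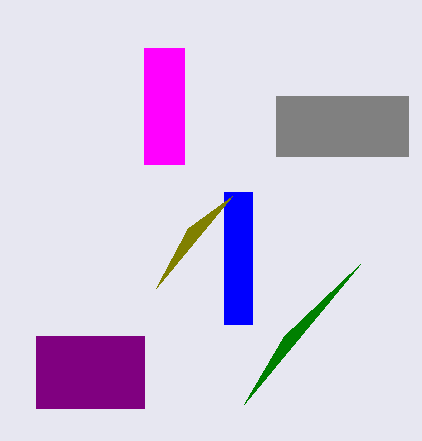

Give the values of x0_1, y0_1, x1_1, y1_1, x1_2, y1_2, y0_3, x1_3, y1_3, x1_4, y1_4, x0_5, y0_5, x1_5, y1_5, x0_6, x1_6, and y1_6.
x0_1 = 224; y0_1 = 192; x1_1 = 252; y1_1 = 324; x1_2 = 360; y1_2 = 264; y0_3 = 48; x1_3 = 184; y1_3 = 164; x1_4 = 188; y1_4 = 228; x0_5 = 276; y0_5 = 96; x1_5 = 408; y1_5 = 156; x0_6 = 36; x1_6 = 144; y1_6 = 408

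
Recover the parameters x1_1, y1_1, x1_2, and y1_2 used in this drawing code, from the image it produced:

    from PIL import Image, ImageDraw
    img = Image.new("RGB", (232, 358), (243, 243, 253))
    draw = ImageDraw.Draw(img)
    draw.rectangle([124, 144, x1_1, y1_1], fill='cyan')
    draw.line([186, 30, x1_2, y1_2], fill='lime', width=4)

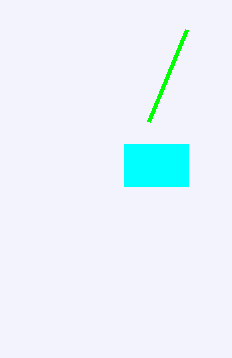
x1_1 = 188; y1_1 = 186; x1_2 = 148; y1_2 = 122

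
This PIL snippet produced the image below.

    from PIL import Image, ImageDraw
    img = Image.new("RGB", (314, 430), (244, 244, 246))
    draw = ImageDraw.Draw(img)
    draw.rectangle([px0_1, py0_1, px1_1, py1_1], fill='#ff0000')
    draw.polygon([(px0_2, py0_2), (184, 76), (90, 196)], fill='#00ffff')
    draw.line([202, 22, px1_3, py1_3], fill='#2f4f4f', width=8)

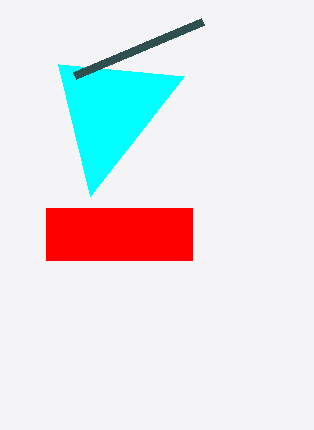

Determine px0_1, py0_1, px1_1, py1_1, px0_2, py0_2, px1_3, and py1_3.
px0_1 = 46
py0_1 = 208
px1_1 = 192
py1_1 = 260
px0_2 = 58
py0_2 = 64
px1_3 = 74
py1_3 = 76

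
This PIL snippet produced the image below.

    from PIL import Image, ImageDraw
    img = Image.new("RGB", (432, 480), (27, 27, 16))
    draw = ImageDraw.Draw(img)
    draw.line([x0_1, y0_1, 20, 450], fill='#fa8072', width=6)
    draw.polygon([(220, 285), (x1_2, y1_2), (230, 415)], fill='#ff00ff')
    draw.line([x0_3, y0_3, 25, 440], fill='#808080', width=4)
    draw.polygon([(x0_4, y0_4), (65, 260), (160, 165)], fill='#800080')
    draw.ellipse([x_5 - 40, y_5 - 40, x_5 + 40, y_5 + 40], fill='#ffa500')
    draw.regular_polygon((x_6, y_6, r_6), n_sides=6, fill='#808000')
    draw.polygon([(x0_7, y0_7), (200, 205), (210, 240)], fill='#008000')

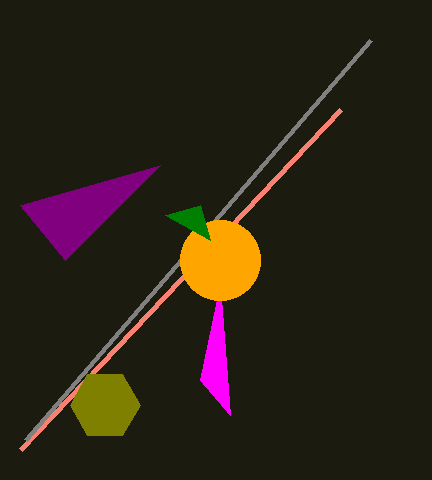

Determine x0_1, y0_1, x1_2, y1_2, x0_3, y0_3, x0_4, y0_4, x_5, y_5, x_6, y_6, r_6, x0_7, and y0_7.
x0_1 = 340, y0_1 = 110, x1_2 = 200, y1_2 = 380, x0_3 = 370, y0_3 = 40, x0_4 = 20, y0_4 = 205, x_5 = 220, y_5 = 260, x_6 = 105, y_6 = 405, r_6 = 35, x0_7 = 165, y0_7 = 215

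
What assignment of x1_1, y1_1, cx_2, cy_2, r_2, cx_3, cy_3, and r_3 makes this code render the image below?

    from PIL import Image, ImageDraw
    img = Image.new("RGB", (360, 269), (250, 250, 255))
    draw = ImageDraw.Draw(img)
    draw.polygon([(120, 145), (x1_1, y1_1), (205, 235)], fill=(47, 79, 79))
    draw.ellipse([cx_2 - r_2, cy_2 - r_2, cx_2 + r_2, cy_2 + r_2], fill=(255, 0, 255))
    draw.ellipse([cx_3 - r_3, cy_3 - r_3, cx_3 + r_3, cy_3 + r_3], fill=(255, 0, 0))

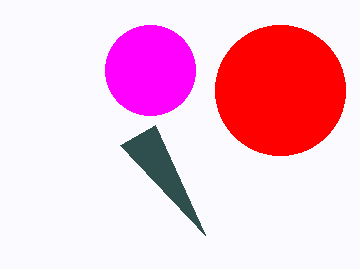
x1_1 = 155; y1_1 = 125; cx_2 = 150; cy_2 = 70; r_2 = 45; cx_3 = 280; cy_3 = 90; r_3 = 65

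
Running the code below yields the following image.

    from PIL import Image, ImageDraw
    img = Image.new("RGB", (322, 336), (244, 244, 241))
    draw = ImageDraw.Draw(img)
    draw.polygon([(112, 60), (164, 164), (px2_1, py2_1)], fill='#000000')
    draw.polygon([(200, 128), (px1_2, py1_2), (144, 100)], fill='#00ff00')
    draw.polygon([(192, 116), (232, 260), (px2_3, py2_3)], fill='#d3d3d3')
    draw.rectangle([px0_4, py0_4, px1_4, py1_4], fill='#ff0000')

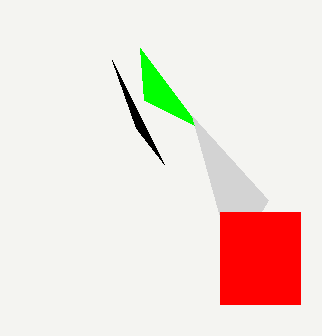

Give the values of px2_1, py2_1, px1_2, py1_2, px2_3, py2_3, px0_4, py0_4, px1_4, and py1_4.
px2_1 = 136
py2_1 = 128
px1_2 = 140
py1_2 = 48
px2_3 = 268
py2_3 = 200
px0_4 = 220
py0_4 = 212
px1_4 = 300
py1_4 = 304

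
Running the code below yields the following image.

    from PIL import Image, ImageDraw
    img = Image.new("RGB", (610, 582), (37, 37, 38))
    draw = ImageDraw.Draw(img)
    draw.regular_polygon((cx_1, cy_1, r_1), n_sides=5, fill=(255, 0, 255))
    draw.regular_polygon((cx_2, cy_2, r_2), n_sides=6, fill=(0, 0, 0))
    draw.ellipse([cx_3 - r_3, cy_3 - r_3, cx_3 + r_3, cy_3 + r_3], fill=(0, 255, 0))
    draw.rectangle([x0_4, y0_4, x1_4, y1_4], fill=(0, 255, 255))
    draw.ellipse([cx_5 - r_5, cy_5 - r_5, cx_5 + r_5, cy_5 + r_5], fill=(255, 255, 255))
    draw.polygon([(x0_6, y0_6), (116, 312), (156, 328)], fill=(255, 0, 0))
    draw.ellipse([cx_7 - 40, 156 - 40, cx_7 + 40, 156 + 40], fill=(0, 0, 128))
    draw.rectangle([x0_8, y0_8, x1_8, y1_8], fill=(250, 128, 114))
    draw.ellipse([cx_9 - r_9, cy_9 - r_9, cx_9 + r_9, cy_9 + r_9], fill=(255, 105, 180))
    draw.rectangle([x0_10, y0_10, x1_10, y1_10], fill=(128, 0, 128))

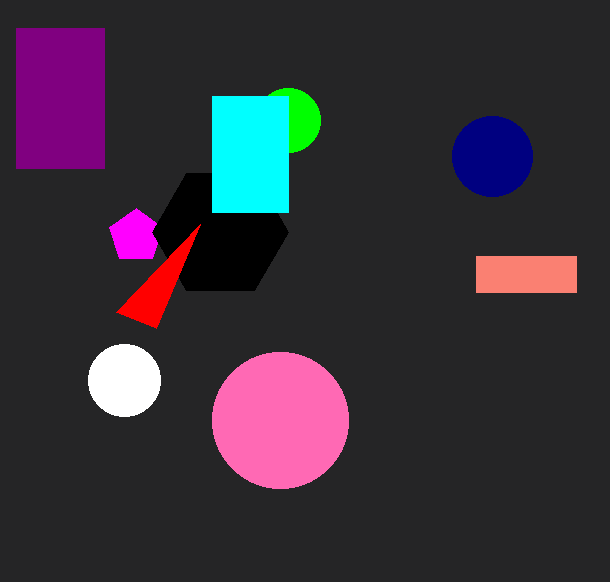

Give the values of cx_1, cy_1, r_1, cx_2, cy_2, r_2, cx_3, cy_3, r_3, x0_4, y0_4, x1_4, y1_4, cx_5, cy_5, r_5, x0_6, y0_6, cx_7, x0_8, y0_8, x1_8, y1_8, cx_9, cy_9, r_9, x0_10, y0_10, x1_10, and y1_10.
cx_1 = 136, cy_1 = 236, r_1 = 28, cx_2 = 220, cy_2 = 232, r_2 = 68, cx_3 = 288, cy_3 = 120, r_3 = 32, x0_4 = 212, y0_4 = 96, x1_4 = 288, y1_4 = 212, cx_5 = 124, cy_5 = 380, r_5 = 36, x0_6 = 200, y0_6 = 224, cx_7 = 492, x0_8 = 476, y0_8 = 256, x1_8 = 576, y1_8 = 292, cx_9 = 280, cy_9 = 420, r_9 = 68, x0_10 = 16, y0_10 = 28, x1_10 = 104, y1_10 = 168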